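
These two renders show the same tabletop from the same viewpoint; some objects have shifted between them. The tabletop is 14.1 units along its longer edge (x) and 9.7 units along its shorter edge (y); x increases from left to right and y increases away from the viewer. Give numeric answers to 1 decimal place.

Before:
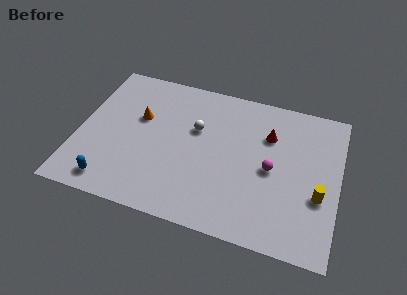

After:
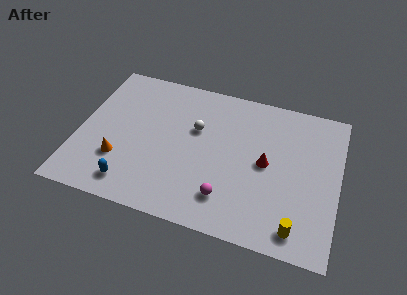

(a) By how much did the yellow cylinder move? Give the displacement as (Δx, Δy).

(-1.0, -2.3)

The yellow cylinder started near (13.1, 3.6) and ended near (12.1, 1.3).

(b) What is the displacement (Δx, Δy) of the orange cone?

(-0.8, -3.1)

The orange cone was at about (3.2, 6.0) and moved to about (2.4, 2.9).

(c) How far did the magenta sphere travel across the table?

3.3

The magenta sphere was near (10.5, 4.6) before and (8.3, 2.1) after, so it travelled √(2.2² + 2.5²) ≈ 3.3 units.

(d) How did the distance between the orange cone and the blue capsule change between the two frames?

-3.2

The distance was about 4.8 in the first image and 1.6 in the second, so they moved 3.2 units closer together.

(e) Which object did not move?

the white sphere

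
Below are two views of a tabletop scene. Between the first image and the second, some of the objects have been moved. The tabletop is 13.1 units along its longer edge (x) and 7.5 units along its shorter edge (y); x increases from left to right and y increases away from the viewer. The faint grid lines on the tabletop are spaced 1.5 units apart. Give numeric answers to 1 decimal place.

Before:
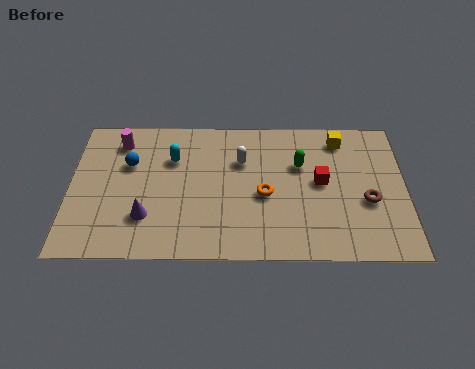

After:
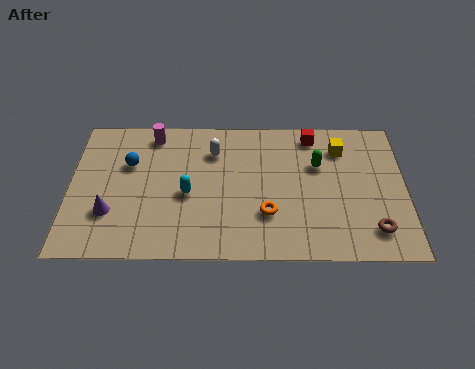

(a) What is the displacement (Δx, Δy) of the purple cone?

(-1.4, 0.2)

From the two frames, the purple cone sits at roughly (3.0, 2.1) before and (1.6, 2.3) after.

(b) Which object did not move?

the blue sphere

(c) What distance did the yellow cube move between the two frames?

0.5

The yellow cube was near (10.6, 6.3) before and (10.6, 5.8) after, so it travelled √(0.0² + 0.5²) ≈ 0.5 units.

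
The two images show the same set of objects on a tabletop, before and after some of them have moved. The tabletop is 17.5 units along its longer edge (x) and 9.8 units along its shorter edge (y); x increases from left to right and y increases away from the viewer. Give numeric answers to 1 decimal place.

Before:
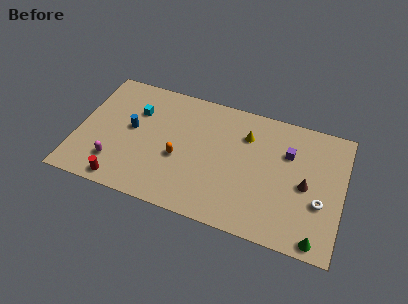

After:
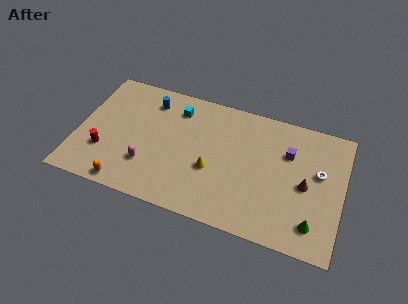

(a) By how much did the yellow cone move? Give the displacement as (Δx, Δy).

(-2.0, -3.4)

The yellow cone was at about (11.0, 7.2) and moved to about (9.0, 3.8).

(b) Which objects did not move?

the purple cube and the brown cone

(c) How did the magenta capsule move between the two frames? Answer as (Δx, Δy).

(2.1, 0.5)

The magenta capsule was at about (2.7, 2.3) and moved to about (4.8, 2.8).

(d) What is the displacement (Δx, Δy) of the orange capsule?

(-3.2, -3.1)

From the two frames, the orange capsule sits at roughly (6.8, 4.0) before and (3.6, 0.9) after.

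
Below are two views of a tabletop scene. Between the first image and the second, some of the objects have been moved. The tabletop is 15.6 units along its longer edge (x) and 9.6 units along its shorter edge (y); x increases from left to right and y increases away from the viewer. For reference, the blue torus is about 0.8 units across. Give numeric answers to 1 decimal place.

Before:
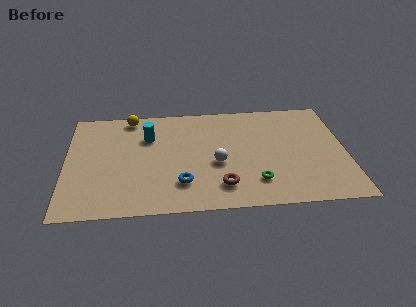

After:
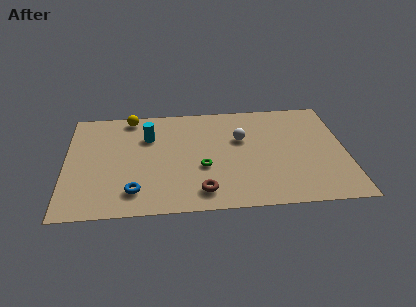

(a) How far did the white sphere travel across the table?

2.5

The white sphere moved from about (8.4, 4.0) to (9.8, 6.1), a distance of √(1.4² + 2.1²) ≈ 2.5.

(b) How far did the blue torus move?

2.6

The blue torus was near (6.4, 2.4) before and (3.8, 1.9) after, so it travelled √(2.6² + 0.5²) ≈ 2.6 units.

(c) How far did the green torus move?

3.3

The green torus was near (10.5, 2.2) before and (7.6, 3.7) after, so it travelled √(2.9² + 1.5²) ≈ 3.3 units.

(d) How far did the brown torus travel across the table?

1.2

The brown torus was near (8.6, 2.0) before and (7.5, 1.6) after, so it travelled √(1.1² + 0.4²) ≈ 1.2 units.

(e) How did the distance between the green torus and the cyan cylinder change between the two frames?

-3.2

Before: roughly 7.4 units apart; after: 4.2. That's 3.2 units closer together.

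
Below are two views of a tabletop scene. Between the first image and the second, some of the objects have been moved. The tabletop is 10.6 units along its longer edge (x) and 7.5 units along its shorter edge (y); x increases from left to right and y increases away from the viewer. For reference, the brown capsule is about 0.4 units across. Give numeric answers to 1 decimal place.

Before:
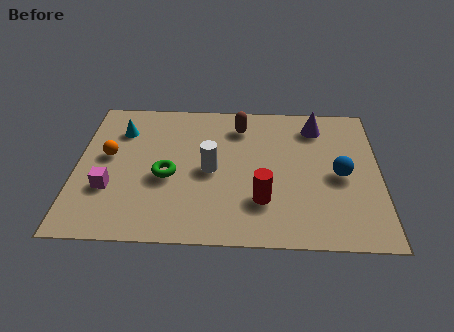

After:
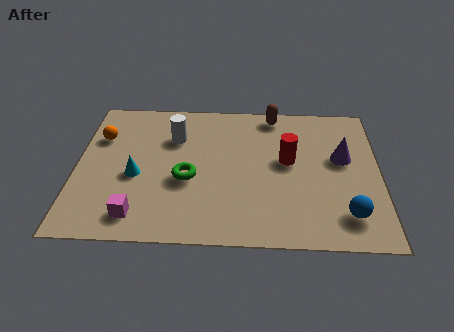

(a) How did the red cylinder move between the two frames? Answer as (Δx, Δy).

(0.9, 2.1)

The red cylinder started near (6.5, 2.1) and ended near (7.4, 4.2).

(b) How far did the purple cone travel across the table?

1.9

The purple cone moved from about (8.4, 6.1) to (9.3, 4.4), a distance of √(0.9² + 1.7²) ≈ 1.9.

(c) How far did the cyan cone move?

2.5

The cyan cone was near (1.5, 5.6) before and (2.1, 3.2) after, so it travelled √(0.6² + 2.4²) ≈ 2.5 units.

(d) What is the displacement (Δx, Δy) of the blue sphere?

(0.2, -2.0)

From the two frames, the blue sphere sits at roughly (9.2, 3.5) before and (9.4, 1.5) after.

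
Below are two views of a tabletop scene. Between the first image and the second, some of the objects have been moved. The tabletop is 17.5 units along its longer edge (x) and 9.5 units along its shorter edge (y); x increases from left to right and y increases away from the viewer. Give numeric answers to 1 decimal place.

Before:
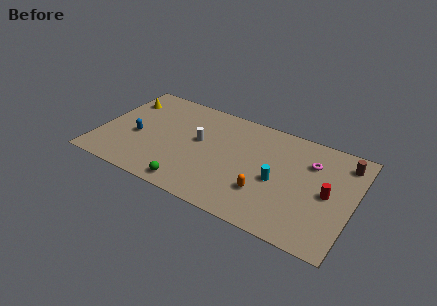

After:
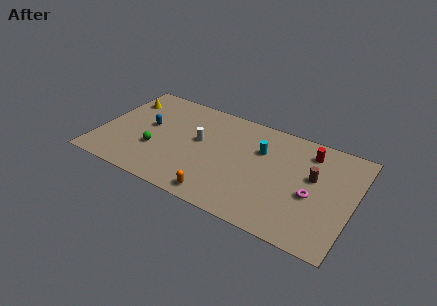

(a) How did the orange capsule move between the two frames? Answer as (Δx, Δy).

(-2.9, -1.7)

The orange capsule was at about (11.7, 2.8) and moved to about (8.8, 1.1).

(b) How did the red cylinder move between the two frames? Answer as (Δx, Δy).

(-1.6, 3.1)

The red cylinder was at about (15.8, 4.6) and moved to about (14.2, 7.7).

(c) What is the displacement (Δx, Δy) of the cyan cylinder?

(-1.4, 2.2)

From the two frames, the cyan cylinder sits at roughly (12.4, 4.2) before and (11.0, 6.4) after.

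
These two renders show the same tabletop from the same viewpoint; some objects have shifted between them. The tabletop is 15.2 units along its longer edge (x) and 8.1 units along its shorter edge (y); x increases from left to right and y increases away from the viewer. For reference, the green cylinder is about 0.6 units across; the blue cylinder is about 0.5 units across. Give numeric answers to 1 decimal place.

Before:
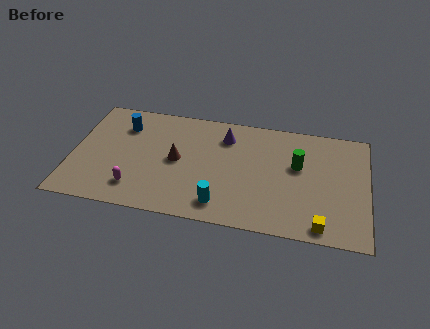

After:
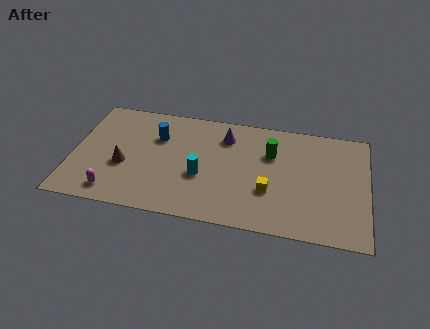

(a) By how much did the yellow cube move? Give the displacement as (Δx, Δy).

(-2.7, 1.9)

The yellow cube was at about (12.9, 0.9) and moved to about (10.2, 2.8).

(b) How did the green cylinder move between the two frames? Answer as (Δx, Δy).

(-1.4, 0.6)

The green cylinder started near (11.6, 4.9) and ended near (10.2, 5.5).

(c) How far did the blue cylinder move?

1.9

From (2.5, 6.1) to (4.3, 5.6), the blue cylinder covered √(1.8² + 0.5²) ≈ 1.9 units.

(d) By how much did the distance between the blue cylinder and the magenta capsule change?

+0.3

Before: roughly 4.5 units apart; after: 4.8. That's 0.3 units further apart.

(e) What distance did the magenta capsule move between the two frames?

1.2

The magenta capsule moved from about (3.4, 1.7) to (2.3, 1.2), a distance of √(1.1² + 0.5²) ≈ 1.2.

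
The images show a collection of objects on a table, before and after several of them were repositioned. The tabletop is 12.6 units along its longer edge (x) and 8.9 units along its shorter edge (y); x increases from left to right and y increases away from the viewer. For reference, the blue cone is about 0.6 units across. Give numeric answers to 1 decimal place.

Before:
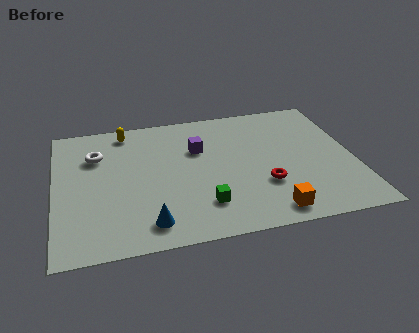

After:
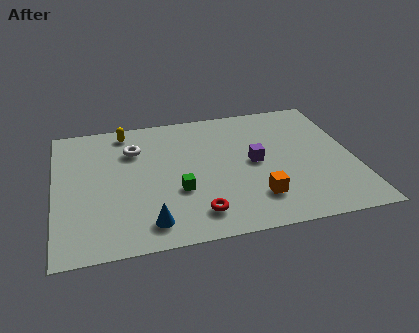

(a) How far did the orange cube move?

1.1

The orange cube moved from about (8.8, 1.1) to (8.3, 2.1), a distance of √(0.5² + 1.0²) ≈ 1.1.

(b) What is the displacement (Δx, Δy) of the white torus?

(1.6, 0.1)

The white torus was at about (1.8, 6.3) and moved to about (3.4, 6.4).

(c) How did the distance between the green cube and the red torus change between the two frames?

-1.0

The distance was about 2.7 in the first image and 1.7 in the second, so they moved 1.0 units closer together.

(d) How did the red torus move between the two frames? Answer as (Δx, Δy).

(-2.9, -1.3)

From the two frames, the red torus sits at roughly (8.7, 2.9) before and (5.8, 1.6) after.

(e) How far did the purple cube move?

2.7

The purple cube was near (6.1, 5.9) before and (8.4, 4.5) after, so it travelled √(2.3² + 1.4²) ≈ 2.7 units.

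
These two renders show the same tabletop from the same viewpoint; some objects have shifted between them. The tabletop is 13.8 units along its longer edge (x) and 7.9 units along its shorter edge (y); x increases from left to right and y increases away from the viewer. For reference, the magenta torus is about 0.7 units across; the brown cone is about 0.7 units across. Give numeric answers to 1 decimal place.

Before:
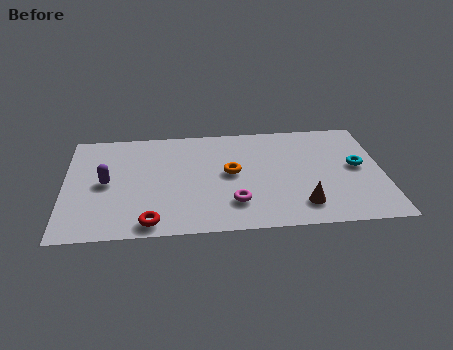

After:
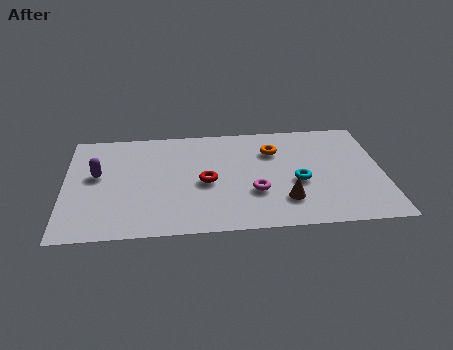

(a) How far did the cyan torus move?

2.8

The cyan torus moved from about (12.7, 4.2) to (10.1, 3.3), a distance of √(2.6² + 0.9²) ≈ 2.8.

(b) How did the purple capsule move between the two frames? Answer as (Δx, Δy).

(-0.4, 0.6)

The purple capsule was at about (1.8, 3.9) and moved to about (1.4, 4.5).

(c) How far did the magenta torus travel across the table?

1.1

From (7.3, 2.0) to (8.2, 2.7), the magenta torus covered √(0.9² + 0.7²) ≈ 1.1 units.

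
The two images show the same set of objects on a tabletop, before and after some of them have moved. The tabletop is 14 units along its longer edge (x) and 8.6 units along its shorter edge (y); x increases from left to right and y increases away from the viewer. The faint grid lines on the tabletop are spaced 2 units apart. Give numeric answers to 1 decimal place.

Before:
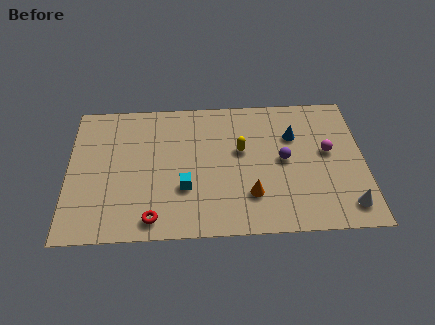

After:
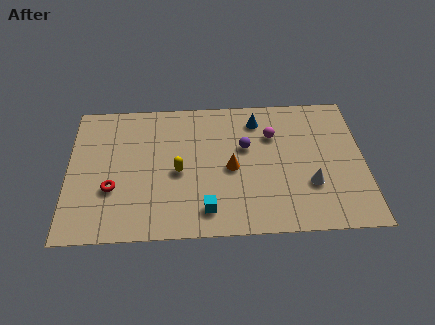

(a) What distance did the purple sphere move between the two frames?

2.0

The purple sphere moved from about (10.2, 4.4) to (8.4, 5.3), a distance of √(1.8² + 0.9²) ≈ 2.0.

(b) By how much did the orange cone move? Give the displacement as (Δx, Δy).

(-0.9, 1.7)

From the two frames, the orange cone sits at roughly (8.6, 2.3) before and (7.7, 4.0) after.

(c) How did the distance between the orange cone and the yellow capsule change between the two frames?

-0.3

The distance was about 2.8 in the first image and 2.5 in the second, so they moved 0.3 units closer together.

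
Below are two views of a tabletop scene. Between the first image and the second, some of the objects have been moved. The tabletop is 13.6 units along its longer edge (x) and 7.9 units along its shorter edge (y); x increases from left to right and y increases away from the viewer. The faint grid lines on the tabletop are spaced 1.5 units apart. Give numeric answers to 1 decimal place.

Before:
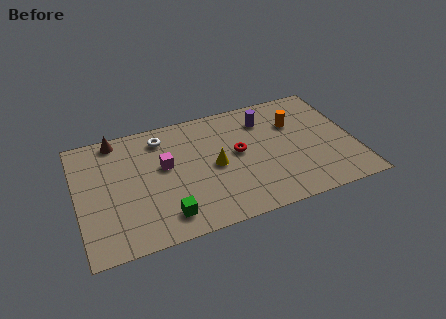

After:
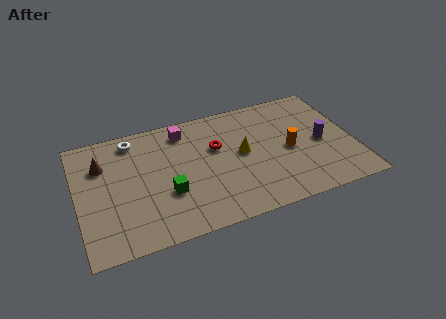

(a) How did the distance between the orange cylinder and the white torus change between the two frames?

+1.5

The distance was about 6.6 in the first image and 8.1 in the second, so they moved 1.5 units further apart.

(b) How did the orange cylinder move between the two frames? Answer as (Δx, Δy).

(-0.4, -1.7)

The orange cylinder started near (10.8, 5.4) and ended near (10.4, 3.7).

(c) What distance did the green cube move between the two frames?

1.4

From (4.1, 1.4) to (4.3, 2.8), the green cube covered √(0.2² + 1.4²) ≈ 1.4 units.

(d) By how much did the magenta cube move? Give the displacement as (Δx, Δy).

(1.1, 2.0)

The magenta cube was at about (4.3, 4.6) and moved to about (5.4, 6.6).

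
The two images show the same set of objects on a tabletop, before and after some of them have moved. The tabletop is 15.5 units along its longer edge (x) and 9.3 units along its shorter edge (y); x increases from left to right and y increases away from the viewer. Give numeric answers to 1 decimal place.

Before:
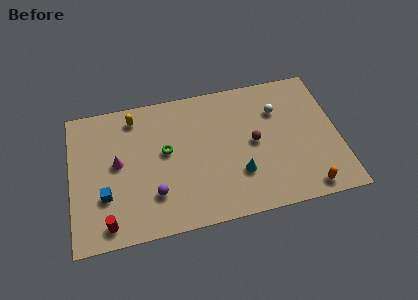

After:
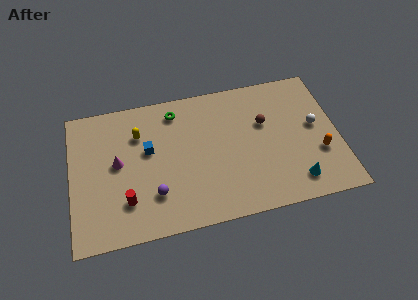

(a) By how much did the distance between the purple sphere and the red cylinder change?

-1.4

The distance was about 3.0 in the first image and 1.6 in the second, so they moved 1.4 units closer together.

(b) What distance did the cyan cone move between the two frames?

3.4

From (9.6, 2.8) to (12.8, 1.6), the cyan cone covered √(3.2² + 1.2²) ≈ 3.4 units.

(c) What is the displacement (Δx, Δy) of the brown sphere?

(0.7, 1.2)

The brown sphere was at about (10.6, 4.7) and moved to about (11.3, 5.9).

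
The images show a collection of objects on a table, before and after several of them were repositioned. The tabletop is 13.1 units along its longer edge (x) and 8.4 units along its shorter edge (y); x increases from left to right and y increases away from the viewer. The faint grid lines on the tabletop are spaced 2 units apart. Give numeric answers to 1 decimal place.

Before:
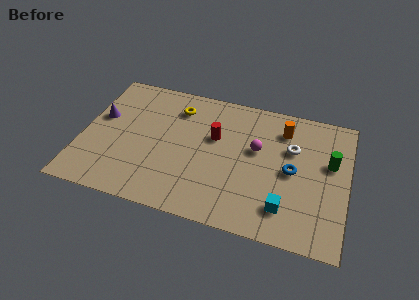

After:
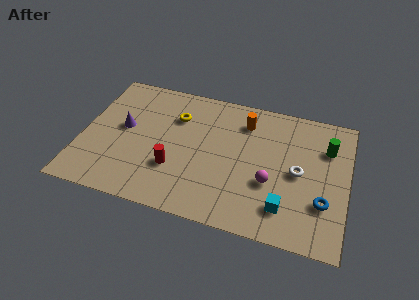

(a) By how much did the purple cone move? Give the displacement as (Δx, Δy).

(1.2, -0.4)

The purple cone was at about (0.8, 5.0) and moved to about (2.0, 4.6).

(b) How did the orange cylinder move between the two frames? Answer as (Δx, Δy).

(-1.9, 0.0)

The orange cylinder was at about (9.8, 6.6) and moved to about (7.9, 6.6).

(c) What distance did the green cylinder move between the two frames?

0.9

The green cylinder moved from about (12.2, 5.1) to (12.0, 6.0), a distance of √(0.2² + 0.9²) ≈ 0.9.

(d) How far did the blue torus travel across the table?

2.2

From (10.4, 4.1) to (12.0, 2.6), the blue torus covered √(1.6² + 1.5²) ≈ 2.2 units.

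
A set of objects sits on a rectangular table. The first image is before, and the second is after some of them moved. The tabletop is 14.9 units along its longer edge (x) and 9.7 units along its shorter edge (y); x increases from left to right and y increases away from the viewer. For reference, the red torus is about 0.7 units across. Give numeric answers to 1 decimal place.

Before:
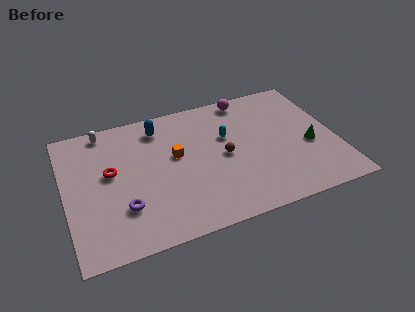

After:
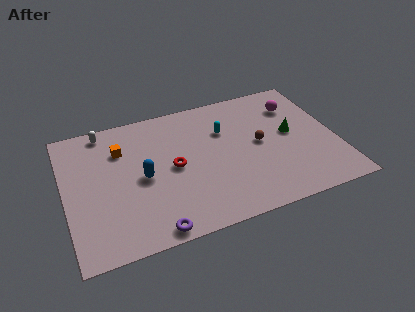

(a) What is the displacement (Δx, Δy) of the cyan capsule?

(-0.1, 0.5)

From the two frames, the cyan capsule sits at roughly (9.0, 6.1) before and (8.9, 6.6) after.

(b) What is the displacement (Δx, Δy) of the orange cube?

(-2.9, 1.4)

The orange cube was at about (6.1, 5.6) and moved to about (3.2, 7.0).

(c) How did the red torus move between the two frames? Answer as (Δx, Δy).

(3.4, -0.7)

The red torus started near (2.5, 5.5) and ended near (5.9, 4.8).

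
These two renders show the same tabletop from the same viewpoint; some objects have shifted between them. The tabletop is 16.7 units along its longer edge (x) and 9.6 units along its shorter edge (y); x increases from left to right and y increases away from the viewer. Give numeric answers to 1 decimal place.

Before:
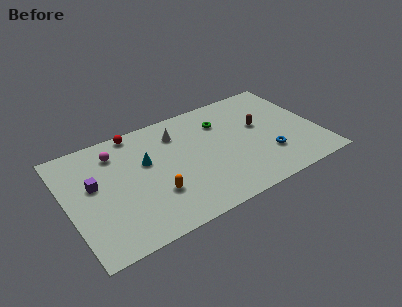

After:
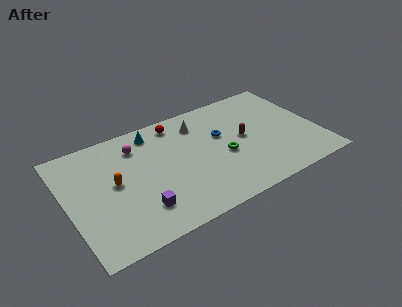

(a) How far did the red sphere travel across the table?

2.7

The red sphere moved from about (5.0, 8.8) to (7.7, 8.3), a distance of √(2.7² + 0.5²) ≈ 2.7.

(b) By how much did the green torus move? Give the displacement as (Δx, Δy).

(-0.3, -3.0)

The green torus was at about (10.6, 7.1) and moved to about (10.3, 4.1).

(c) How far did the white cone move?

1.5

The white cone was near (7.6, 7.4) before and (9.1, 7.6) after, so it travelled √(1.5² + 0.2²) ≈ 1.5 units.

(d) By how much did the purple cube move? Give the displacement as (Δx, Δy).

(2.6, -3.3)

From the two frames, the purple cube sits at roughly (1.8, 5.6) before and (4.4, 2.3) after.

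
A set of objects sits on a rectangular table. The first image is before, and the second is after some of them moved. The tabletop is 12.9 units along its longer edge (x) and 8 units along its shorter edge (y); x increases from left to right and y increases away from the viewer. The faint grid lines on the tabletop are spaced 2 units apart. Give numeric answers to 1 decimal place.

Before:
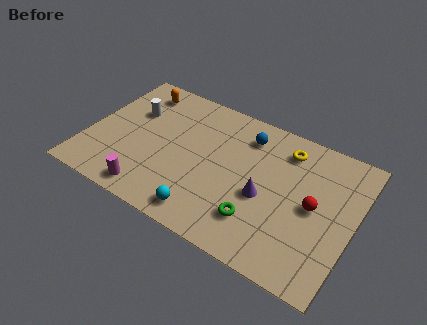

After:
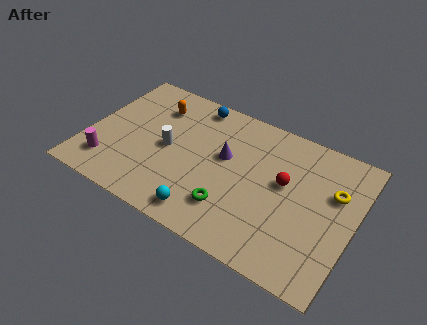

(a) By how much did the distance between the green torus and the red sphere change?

+0.3

Before: roughly 3.1 units apart; after: 3.4. That's 0.3 units further apart.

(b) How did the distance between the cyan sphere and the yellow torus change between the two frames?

+0.7

They were about 6.2 units apart before and 6.9 after — 0.7 units further apart.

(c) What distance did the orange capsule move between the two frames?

1.2

The orange capsule moved from about (1.9, 6.7) to (2.9, 6.1), a distance of √(1.0² + 0.6²) ≈ 1.2.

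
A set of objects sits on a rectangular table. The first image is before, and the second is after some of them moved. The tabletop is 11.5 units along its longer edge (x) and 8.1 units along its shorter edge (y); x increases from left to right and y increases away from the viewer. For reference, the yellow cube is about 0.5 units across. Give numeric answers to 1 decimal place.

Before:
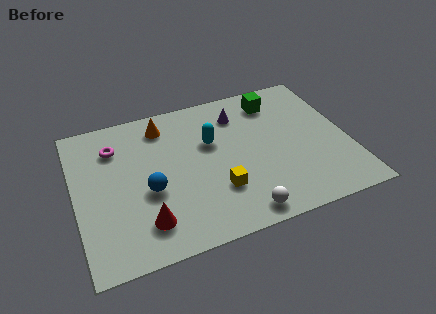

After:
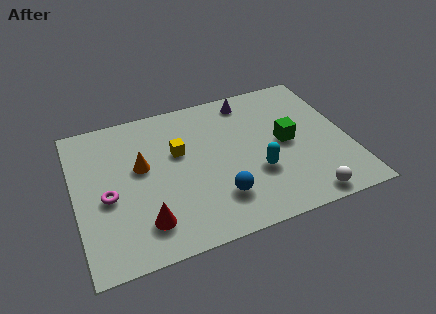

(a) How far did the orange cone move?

2.3

The orange cone was near (3.9, 6.7) before and (2.8, 4.7) after, so it travelled √(1.1² + 2.0²) ≈ 2.3 units.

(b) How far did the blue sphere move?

3.1

The blue sphere was near (3.0, 3.3) before and (5.8, 2.0) after, so it travelled √(2.8² + 1.3²) ≈ 3.1 units.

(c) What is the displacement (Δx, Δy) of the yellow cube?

(-1.4, 2.6)

From the two frames, the yellow cube sits at roughly (5.8, 2.4) before and (4.4, 5.0) after.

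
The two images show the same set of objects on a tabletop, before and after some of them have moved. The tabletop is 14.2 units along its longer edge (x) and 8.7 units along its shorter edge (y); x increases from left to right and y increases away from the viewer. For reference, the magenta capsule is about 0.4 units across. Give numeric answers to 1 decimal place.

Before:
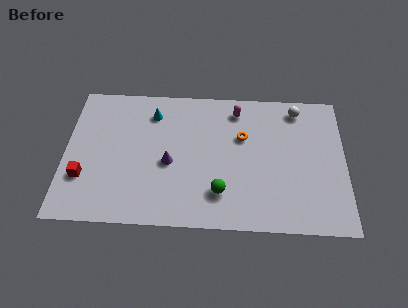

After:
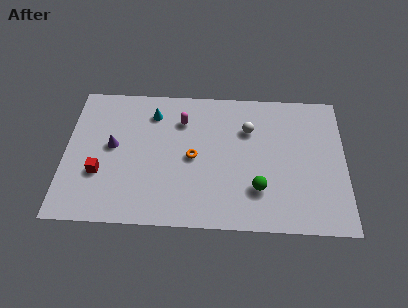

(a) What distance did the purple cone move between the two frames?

3.0

The purple cone was near (5.3, 3.8) before and (2.4, 4.7) after, so it travelled √(2.9² + 0.9²) ≈ 3.0 units.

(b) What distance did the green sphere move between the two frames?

1.9

The green sphere was near (7.9, 2.1) before and (9.8, 2.4) after, so it travelled √(1.9² + 0.3²) ≈ 1.9 units.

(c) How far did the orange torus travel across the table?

2.9

The orange torus moved from about (9.0, 5.6) to (6.5, 4.2), a distance of √(2.5² + 1.4²) ≈ 2.9.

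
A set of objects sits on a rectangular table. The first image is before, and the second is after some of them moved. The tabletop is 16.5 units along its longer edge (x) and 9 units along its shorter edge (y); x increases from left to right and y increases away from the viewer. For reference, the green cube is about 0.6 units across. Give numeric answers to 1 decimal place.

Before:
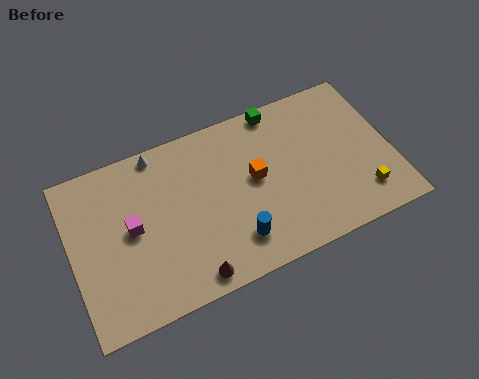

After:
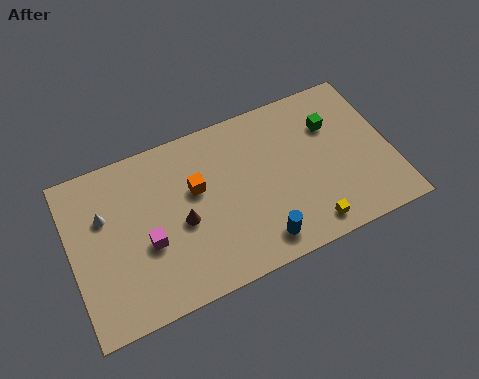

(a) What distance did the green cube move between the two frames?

3.2

The green cube moved from about (11.1, 8.2) to (13.7, 6.3), a distance of √(2.6² + 1.9²) ≈ 3.2.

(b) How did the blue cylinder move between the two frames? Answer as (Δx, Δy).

(1.2, -0.6)

From the two frames, the blue cylinder sits at roughly (8.1, 2.0) before and (9.3, 1.4) after.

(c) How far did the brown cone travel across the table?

3.0

The brown cone was near (5.7, 1.0) before and (5.6, 4.0) after, so it travelled √(0.1² + 3.0²) ≈ 3.0 units.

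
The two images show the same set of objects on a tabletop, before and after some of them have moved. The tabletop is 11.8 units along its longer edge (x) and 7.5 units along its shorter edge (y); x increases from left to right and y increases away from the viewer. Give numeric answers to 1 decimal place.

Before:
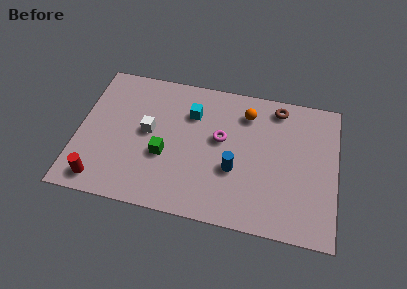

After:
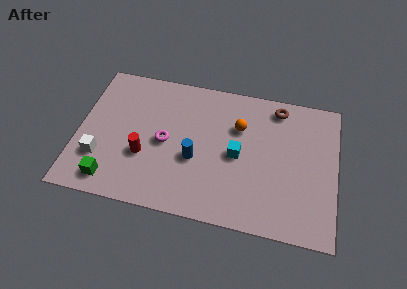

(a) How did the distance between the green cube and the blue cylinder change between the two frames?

+1.0

Before: roughly 3.2 units apart; after: 4.2. That's 1.0 units further apart.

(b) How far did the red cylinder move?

2.5

The red cylinder moved from about (1.2, 1.0) to (3.1, 2.7), a distance of √(1.9² + 1.7²) ≈ 2.5.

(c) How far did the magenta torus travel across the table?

2.6

The magenta torus was near (6.5, 4.3) before and (4.0, 3.6) after, so it travelled √(2.5² + 0.7²) ≈ 2.6 units.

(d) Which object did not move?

the brown torus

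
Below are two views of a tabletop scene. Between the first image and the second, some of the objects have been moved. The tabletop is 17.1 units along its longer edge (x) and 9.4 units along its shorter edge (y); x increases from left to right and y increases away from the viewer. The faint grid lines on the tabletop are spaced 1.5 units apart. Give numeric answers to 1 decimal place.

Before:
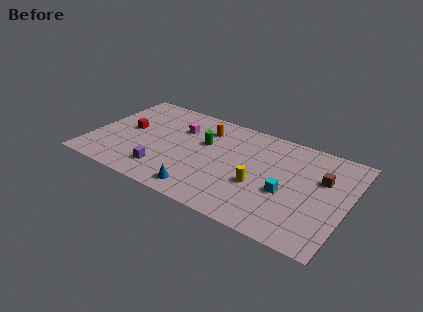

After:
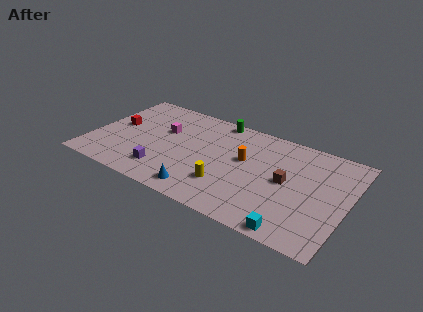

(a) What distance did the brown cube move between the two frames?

2.6

The brown cube moved from about (15.3, 6.1) to (13.1, 4.8), a distance of √(2.2² + 1.3²) ≈ 2.6.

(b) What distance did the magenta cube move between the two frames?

1.2

From (5.6, 6.6) to (4.6, 5.9), the magenta cube covered √(1.0² + 0.7²) ≈ 1.2 units.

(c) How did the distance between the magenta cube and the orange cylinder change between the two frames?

+3.9

Before: roughly 1.7 units apart; after: 5.6. That's 3.9 units further apart.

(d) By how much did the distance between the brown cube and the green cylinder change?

-1.5

The distance was about 7.9 in the first image and 6.4 in the second, so they moved 1.5 units closer together.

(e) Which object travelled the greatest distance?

the orange cylinder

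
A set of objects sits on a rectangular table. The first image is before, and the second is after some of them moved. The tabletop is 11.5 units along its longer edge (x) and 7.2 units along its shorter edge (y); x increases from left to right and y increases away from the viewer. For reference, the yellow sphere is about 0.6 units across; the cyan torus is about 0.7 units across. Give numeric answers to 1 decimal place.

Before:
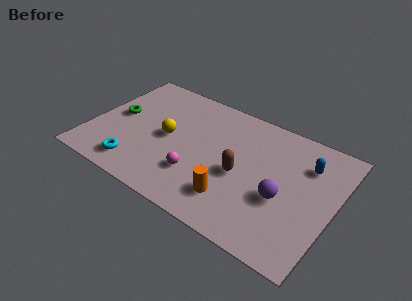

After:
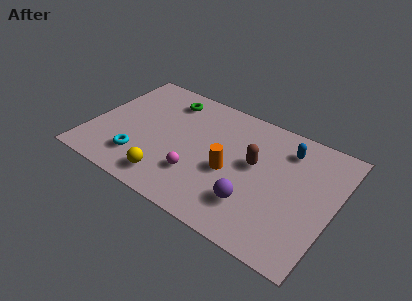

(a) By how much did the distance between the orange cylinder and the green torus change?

-1.9

Before: roughly 6.4 units apart; after: 4.5. That's 1.9 units closer together.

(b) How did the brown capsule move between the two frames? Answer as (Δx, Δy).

(0.5, 0.9)

From the two frames, the brown capsule sits at roughly (7.2, 3.2) before and (7.7, 4.1) after.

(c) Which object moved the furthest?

the green torus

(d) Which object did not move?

the magenta sphere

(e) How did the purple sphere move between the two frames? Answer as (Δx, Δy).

(-1.2, -1.0)

From the two frames, the purple sphere sits at roughly (9.2, 2.9) before and (8.0, 1.9) after.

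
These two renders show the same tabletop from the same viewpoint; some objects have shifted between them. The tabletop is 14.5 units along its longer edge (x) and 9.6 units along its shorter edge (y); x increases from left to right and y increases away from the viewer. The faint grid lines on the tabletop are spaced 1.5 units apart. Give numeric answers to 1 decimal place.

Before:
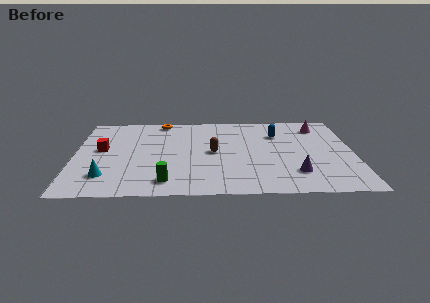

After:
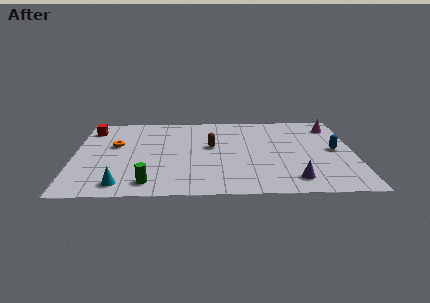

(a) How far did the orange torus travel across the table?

3.8

The orange torus was near (4.5, 8.7) before and (2.1, 5.8) after, so it travelled √(2.4² + 2.9²) ≈ 3.8 units.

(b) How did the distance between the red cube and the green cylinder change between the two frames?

+2.0

Before: roughly 5.1 units apart; after: 7.1. That's 2.0 units further apart.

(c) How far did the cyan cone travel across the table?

1.2

The cyan cone moved from about (1.7, 2.2) to (2.5, 1.3), a distance of √(0.8² + 0.9²) ≈ 1.2.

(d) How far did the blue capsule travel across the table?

3.5

The blue capsule was near (10.6, 6.9) before and (13.5, 4.9) after, so it travelled √(2.9² + 2.0²) ≈ 3.5 units.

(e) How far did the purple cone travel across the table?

0.7

The purple cone moved from about (11.4, 2.3) to (11.3, 1.6), a distance of √(0.1² + 0.7²) ≈ 0.7.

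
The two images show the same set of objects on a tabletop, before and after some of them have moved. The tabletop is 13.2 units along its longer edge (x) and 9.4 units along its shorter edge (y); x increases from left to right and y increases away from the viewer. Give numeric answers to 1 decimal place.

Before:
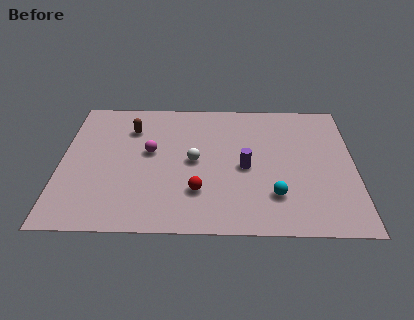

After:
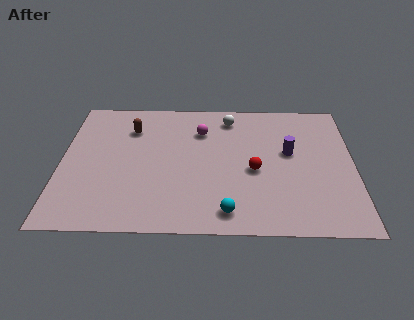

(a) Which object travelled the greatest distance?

the white sphere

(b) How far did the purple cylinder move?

2.3

The purple cylinder was near (8.3, 4.3) before and (10.3, 5.4) after, so it travelled √(2.0² + 1.1²) ≈ 2.3 units.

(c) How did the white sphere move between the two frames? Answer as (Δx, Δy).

(1.6, 3.2)

The white sphere was at about (6.0, 4.7) and moved to about (7.6, 7.9).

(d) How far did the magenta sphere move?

2.8

From (4.0, 5.3) to (6.3, 6.9), the magenta sphere covered √(2.3² + 1.6²) ≈ 2.8 units.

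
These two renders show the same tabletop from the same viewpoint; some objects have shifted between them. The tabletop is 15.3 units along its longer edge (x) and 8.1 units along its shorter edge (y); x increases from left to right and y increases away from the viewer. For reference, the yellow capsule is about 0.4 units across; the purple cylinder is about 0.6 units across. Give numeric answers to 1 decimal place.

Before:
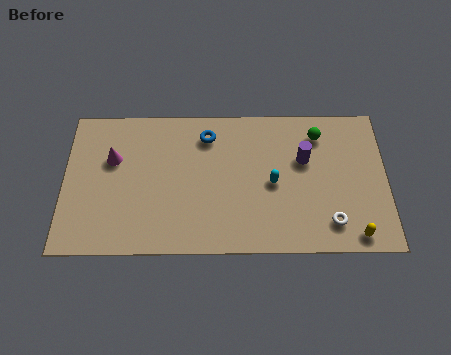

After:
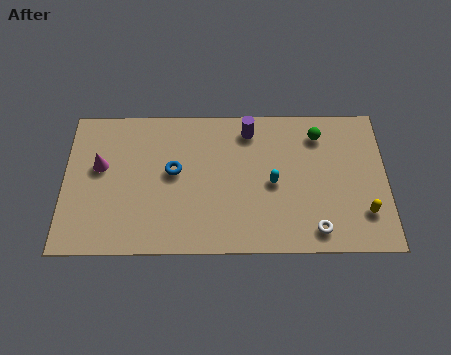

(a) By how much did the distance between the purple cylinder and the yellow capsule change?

+2.4

They were about 4.8 units apart before and 7.2 after — 2.4 units further apart.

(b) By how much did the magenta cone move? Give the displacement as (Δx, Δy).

(-0.6, -0.4)

The magenta cone was at about (2.3, 5.2) and moved to about (1.7, 4.8).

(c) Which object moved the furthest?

the purple cylinder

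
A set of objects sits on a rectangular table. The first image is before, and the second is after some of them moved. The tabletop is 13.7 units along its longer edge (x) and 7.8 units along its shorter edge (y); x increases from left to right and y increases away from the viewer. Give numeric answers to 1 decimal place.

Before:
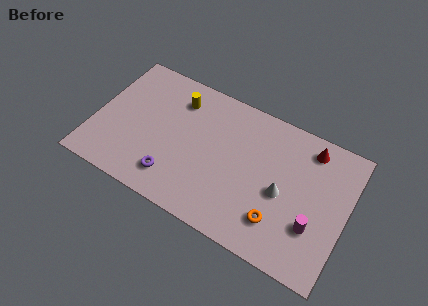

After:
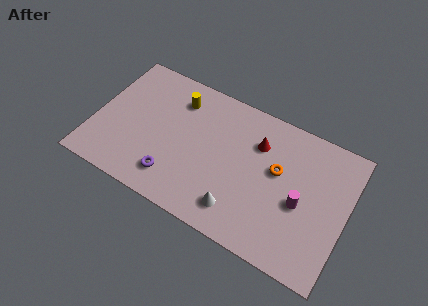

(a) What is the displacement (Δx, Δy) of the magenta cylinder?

(-0.8, 0.9)

The magenta cylinder was at about (12.1, 2.5) and moved to about (11.3, 3.4).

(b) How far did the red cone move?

2.9

The red cone moved from about (11.4, 6.6) to (8.7, 5.6), a distance of √(2.7² + 1.0²) ≈ 2.9.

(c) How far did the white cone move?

2.9

The white cone moved from about (10.3, 3.5) to (8.2, 1.5), a distance of √(2.1² + 2.0²) ≈ 2.9.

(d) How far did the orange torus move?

2.7

The orange torus moved from about (10.3, 1.9) to (9.9, 4.6), a distance of √(0.4² + 2.7²) ≈ 2.7.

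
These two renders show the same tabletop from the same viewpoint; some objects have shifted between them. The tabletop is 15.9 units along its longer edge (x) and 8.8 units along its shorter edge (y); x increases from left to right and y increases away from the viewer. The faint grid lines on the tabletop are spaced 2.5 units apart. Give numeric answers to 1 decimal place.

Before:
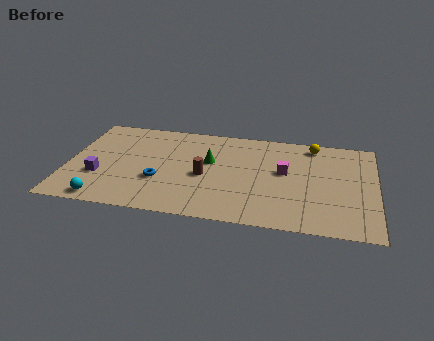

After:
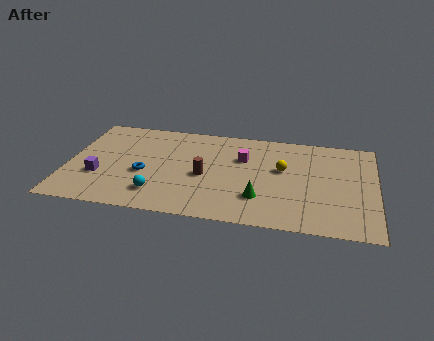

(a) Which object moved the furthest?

the green cone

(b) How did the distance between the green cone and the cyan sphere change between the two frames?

-1.6

Before: roughly 6.8 units apart; after: 5.2. That's 1.6 units closer together.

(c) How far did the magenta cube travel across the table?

2.4

The magenta cube was near (11.2, 5.0) before and (9.0, 5.9) after, so it travelled √(2.2² + 0.9²) ≈ 2.4 units.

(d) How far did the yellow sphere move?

2.9

The yellow sphere was near (12.6, 7.7) before and (11.1, 5.2) after, so it travelled √(1.5² + 2.5²) ≈ 2.9 units.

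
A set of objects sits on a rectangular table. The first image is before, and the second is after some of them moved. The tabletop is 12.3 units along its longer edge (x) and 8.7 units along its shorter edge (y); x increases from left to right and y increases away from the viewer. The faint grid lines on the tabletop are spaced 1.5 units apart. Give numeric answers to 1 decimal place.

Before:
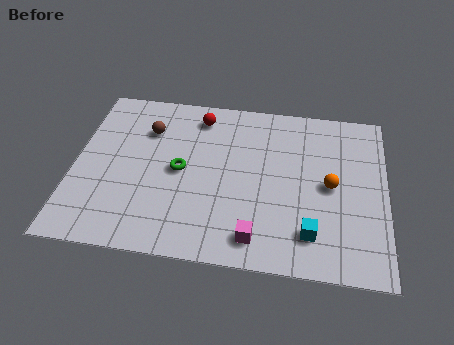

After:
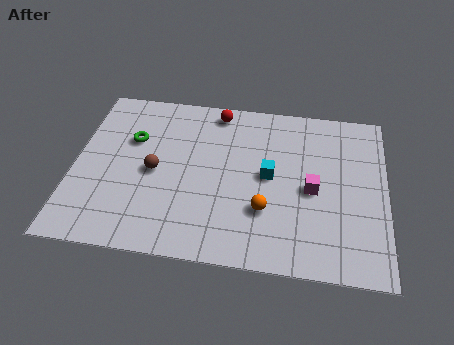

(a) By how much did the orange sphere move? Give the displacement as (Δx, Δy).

(-2.5, -1.6)

The orange sphere was at about (10.1, 4.3) and moved to about (7.6, 2.7).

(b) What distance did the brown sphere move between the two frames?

2.2

The brown sphere moved from about (2.8, 6.3) to (3.2, 4.1), a distance of √(0.4² + 2.2²) ≈ 2.2.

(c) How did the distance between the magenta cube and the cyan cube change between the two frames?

-0.4

The distance was about 2.2 in the first image and 1.8 in the second, so they moved 0.4 units closer together.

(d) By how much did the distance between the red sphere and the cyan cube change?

-3.3

They were about 7.2 units apart before and 3.9 after — 3.3 units closer together.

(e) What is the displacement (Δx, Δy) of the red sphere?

(0.7, 0.4)

The red sphere was at about (4.8, 7.3) and moved to about (5.5, 7.7).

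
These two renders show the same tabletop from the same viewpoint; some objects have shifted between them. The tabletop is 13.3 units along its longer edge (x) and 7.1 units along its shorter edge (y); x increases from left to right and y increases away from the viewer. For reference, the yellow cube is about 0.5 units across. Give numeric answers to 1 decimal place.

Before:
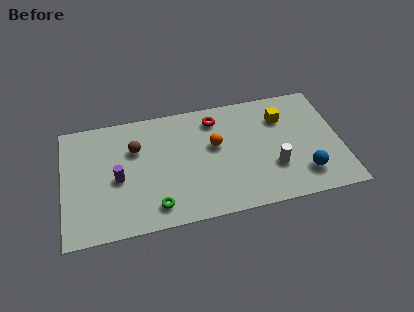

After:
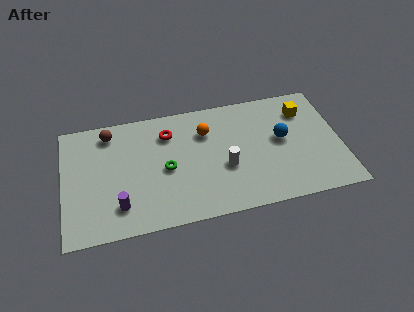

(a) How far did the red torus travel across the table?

2.3

The red torus moved from about (7.4, 5.8) to (5.1, 5.4), a distance of √(2.3² + 0.4²) ≈ 2.3.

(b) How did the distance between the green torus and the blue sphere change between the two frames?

-1.5

The distance was about 7.1 in the first image and 5.6 in the second, so they moved 1.5 units closer together.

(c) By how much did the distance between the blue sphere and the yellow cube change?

-1.8

The distance was about 3.7 in the first image and 1.9 in the second, so they moved 1.8 units closer together.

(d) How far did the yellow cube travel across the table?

1.1

From (10.6, 5.2) to (11.7, 5.4), the yellow cube covered √(1.1² + 0.2²) ≈ 1.1 units.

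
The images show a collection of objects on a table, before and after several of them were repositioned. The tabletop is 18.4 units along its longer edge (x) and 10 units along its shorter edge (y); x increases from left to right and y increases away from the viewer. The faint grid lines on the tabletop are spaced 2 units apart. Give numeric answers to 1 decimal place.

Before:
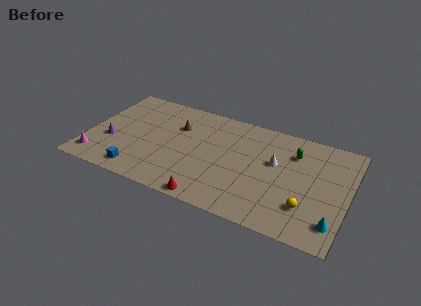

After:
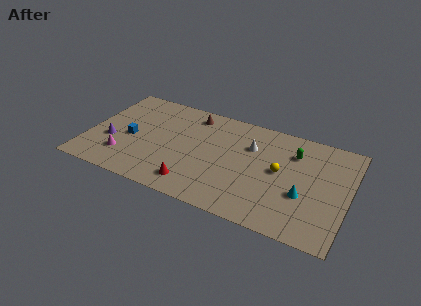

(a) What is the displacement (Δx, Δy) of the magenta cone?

(1.8, 0.8)

The magenta cone started near (1.0, 1.7) and ended near (2.8, 2.5).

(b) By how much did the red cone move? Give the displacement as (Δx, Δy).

(-1.3, 0.9)

The red cone started near (9.2, 0.8) and ended near (7.9, 1.7).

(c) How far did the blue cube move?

3.3

The blue cube moved from about (4.0, 1.4) to (3.0, 4.5), a distance of √(1.0² + 3.1²) ≈ 3.3.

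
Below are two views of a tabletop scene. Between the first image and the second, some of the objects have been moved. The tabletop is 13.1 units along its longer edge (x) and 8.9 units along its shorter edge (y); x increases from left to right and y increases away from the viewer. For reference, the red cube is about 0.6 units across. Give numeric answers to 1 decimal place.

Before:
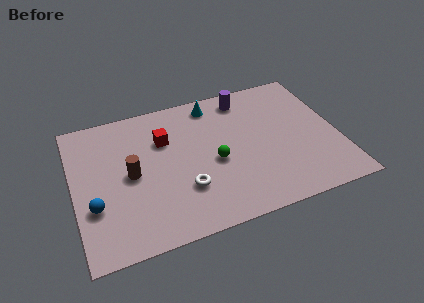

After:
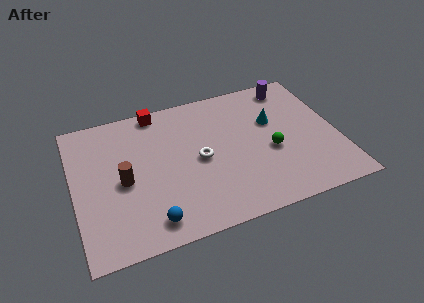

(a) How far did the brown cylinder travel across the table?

0.5

The brown cylinder moved from about (2.8, 4.4) to (2.4, 4.1), a distance of √(0.4² + 0.3²) ≈ 0.5.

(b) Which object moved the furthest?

the cyan cone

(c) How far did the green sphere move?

2.8

The green sphere was near (6.9, 3.9) before and (9.7, 3.7) after, so it travelled √(2.8² + 0.2²) ≈ 2.8 units.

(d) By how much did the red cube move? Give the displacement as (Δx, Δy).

(-0.2, 2.0)

The red cube started near (4.6, 6.1) and ended near (4.4, 8.1).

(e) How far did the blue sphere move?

3.1

The blue sphere was near (0.9, 3.0) before and (3.5, 1.3) after, so it travelled √(2.6² + 1.7²) ≈ 3.1 units.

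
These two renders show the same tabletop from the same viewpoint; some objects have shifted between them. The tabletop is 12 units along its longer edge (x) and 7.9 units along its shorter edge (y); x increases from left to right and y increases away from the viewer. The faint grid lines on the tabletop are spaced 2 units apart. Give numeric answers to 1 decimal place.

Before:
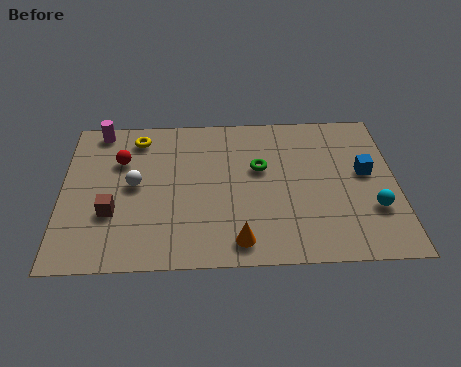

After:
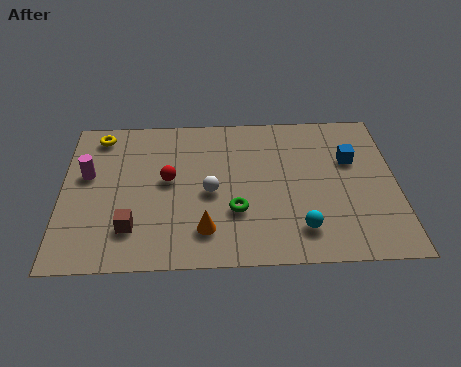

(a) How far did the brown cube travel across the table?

1.1

From (1.8, 2.7) to (2.5, 1.9), the brown cube covered √(0.7² + 0.8²) ≈ 1.1 units.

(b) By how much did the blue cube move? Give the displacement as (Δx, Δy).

(-0.5, 0.7)

From the two frames, the blue cube sits at roughly (10.9, 4.4) before and (10.4, 5.1) after.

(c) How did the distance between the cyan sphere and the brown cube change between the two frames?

-3.3

The distance was about 9.3 in the first image and 6.0 in the second, so they moved 3.3 units closer together.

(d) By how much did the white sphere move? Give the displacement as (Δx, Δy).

(2.7, -0.5)

The white sphere started near (2.6, 4.1) and ended near (5.3, 3.6).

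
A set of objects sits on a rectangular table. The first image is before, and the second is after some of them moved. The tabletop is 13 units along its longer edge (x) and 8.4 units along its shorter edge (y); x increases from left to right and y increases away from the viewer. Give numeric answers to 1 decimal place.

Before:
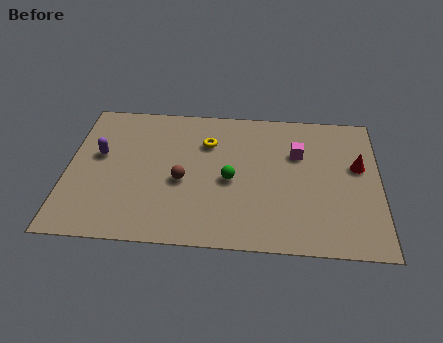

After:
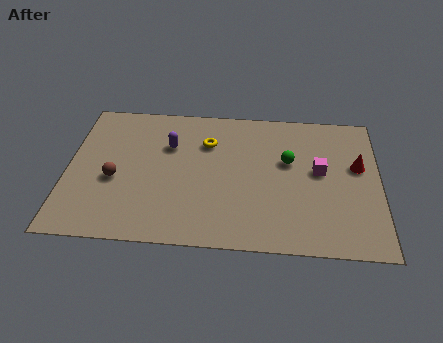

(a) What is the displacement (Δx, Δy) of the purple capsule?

(2.9, 0.8)

The purple capsule started near (1.3, 4.9) and ended near (4.2, 5.7).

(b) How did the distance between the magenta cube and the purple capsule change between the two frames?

-1.9

Before: roughly 8.3 units apart; after: 6.4. That's 1.9 units closer together.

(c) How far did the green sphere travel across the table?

2.7

The green sphere was near (6.8, 3.8) before and (9.2, 5.1) after, so it travelled √(2.4² + 1.3²) ≈ 2.7 units.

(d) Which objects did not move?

the red cone and the yellow torus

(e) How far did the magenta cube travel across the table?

1.3

The magenta cube moved from about (9.6, 5.6) to (10.5, 4.6), a distance of √(0.9² + 1.0²) ≈ 1.3.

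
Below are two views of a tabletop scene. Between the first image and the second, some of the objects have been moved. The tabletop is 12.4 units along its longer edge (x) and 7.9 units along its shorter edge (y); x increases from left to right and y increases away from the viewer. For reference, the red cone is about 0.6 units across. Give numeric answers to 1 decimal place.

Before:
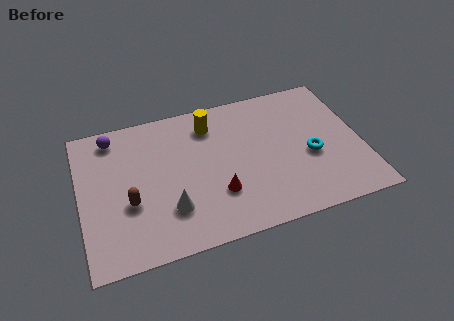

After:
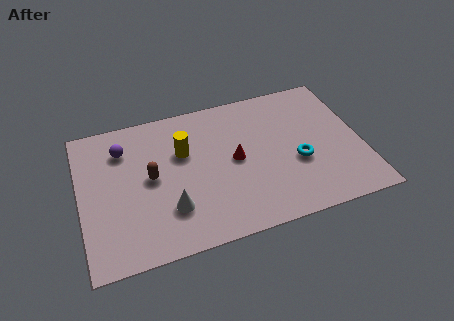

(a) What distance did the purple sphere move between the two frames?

0.9

From (1.6, 6.8) to (2.0, 6.0), the purple sphere covered √(0.4² + 0.8²) ≈ 0.9 units.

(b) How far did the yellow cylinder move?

1.8

The yellow cylinder was near (5.9, 6.3) before and (4.6, 5.1) after, so it travelled √(1.3² + 1.2²) ≈ 1.8 units.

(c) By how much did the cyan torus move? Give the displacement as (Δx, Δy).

(-0.6, -0.2)

The cyan torus was at about (10.1, 3.3) and moved to about (9.5, 3.1).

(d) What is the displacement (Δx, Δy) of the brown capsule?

(1.0, 1.1)

The brown capsule was at about (2.1, 3.0) and moved to about (3.1, 4.1).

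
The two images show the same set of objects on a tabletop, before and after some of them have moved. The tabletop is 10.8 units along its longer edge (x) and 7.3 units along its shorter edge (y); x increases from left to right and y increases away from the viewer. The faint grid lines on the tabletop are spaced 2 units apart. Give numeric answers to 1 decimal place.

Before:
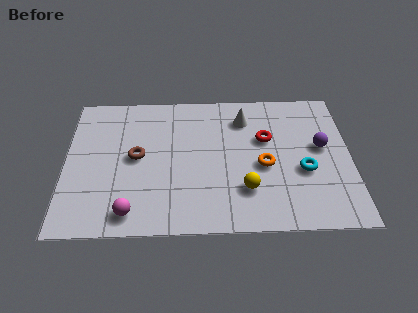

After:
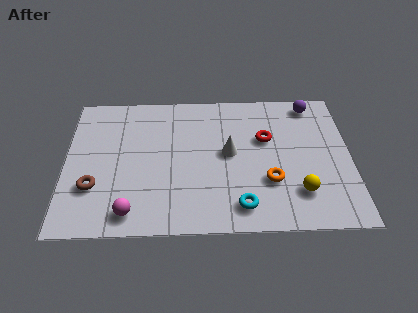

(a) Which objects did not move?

the red torus and the magenta sphere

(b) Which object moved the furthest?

the cyan torus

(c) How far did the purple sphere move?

2.3

The purple sphere was near (9.7, 4.1) before and (9.4, 6.4) after, so it travelled √(0.3² + 2.3²) ≈ 2.3 units.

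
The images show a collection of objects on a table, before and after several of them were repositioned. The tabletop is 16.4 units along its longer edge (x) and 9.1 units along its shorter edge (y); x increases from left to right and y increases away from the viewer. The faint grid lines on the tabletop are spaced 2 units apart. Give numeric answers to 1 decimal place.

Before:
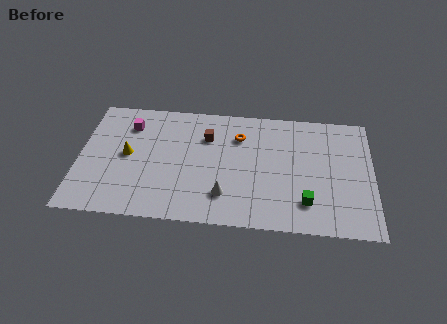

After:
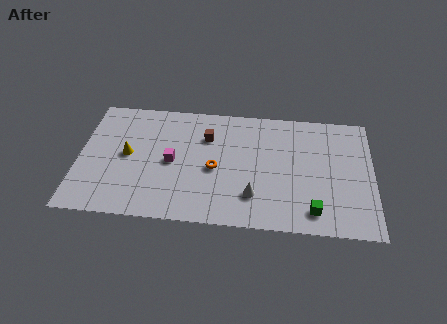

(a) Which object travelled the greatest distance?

the magenta cube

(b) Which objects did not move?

the brown cube and the yellow cone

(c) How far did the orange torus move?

2.9

From (8.9, 6.7) to (7.6, 4.1), the orange torus covered √(1.3² + 2.6²) ≈ 2.9 units.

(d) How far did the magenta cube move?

3.6

The magenta cube moved from about (2.7, 7.0) to (5.2, 4.4), a distance of √(2.5² + 2.6²) ≈ 3.6.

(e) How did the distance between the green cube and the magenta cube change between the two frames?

-2.7

The distance was about 11.1 in the first image and 8.4 in the second, so they moved 2.7 units closer together.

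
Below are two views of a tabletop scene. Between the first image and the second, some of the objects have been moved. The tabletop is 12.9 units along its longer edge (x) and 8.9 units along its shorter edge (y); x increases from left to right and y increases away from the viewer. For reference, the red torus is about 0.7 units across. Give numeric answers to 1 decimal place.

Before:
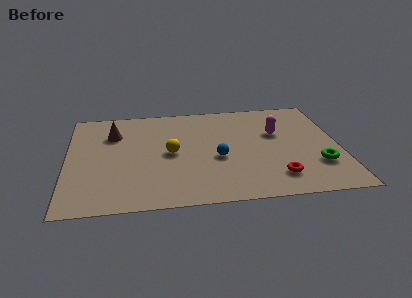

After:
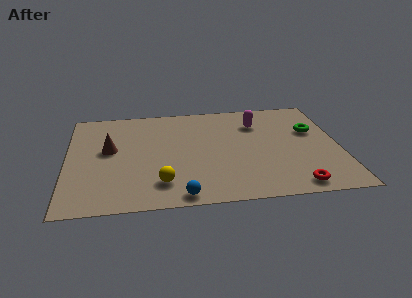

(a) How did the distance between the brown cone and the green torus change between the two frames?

-0.6

Before: roughly 10.3 units apart; after: 9.7. That's 0.6 units closer together.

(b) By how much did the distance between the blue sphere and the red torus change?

+2.0

The distance was about 3.3 in the first image and 5.3 in the second, so they moved 2.0 units further apart.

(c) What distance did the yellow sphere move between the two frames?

2.5

From (4.9, 4.4) to (4.4, 1.9), the yellow sphere covered √(0.5² + 2.5²) ≈ 2.5 units.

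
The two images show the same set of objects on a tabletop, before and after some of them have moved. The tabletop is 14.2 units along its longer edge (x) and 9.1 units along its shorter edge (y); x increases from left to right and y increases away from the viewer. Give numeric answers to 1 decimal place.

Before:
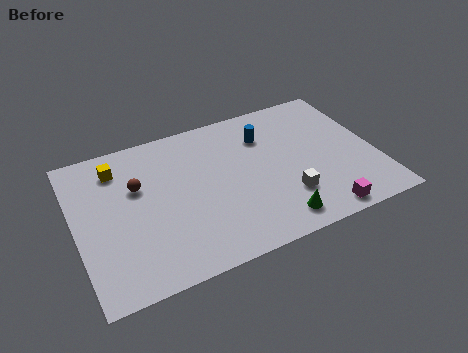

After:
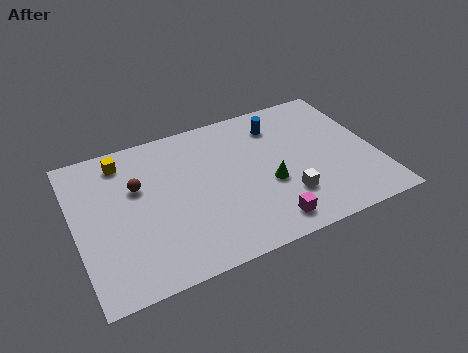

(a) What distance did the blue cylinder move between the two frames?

0.9

The blue cylinder moved from about (9.2, 6.7) to (9.9, 7.2), a distance of √(0.7² + 0.5²) ≈ 0.9.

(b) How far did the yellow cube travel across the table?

0.5

The yellow cube moved from about (2.2, 7.3) to (2.5, 7.7), a distance of √(0.3² + 0.4²) ≈ 0.5.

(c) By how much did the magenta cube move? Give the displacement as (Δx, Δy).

(-2.5, 0.4)

The magenta cube was at about (11.1, 0.9) and moved to about (8.6, 1.3).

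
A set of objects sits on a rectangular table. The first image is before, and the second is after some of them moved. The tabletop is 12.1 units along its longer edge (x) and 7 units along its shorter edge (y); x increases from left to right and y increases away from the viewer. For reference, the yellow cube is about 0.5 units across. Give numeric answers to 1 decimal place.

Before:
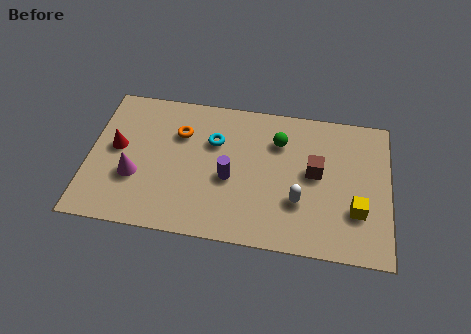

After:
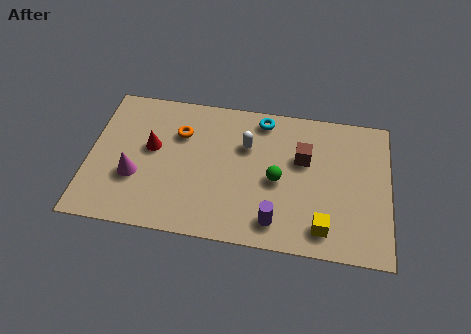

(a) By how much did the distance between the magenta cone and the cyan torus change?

+2.4

Before: roughly 3.8 units apart; after: 6.2. That's 2.4 units further apart.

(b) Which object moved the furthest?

the white capsule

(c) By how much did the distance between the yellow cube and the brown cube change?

+1.0

Before: roughly 2.3 units apart; after: 3.3. That's 1.0 units further apart.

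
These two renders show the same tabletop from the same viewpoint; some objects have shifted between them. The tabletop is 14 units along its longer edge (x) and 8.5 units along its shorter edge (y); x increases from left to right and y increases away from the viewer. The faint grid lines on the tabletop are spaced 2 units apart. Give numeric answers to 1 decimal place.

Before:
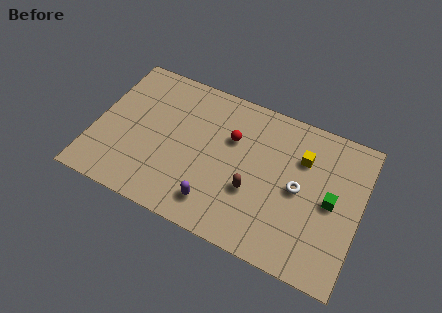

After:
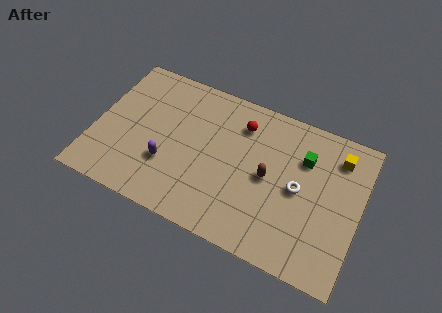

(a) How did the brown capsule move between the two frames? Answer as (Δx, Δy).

(0.7, 1.1)

The brown capsule was at about (8.5, 3.1) and moved to about (9.2, 4.2).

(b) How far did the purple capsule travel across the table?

3.0

From (6.7, 1.6) to (4.0, 2.8), the purple capsule covered √(2.7² + 1.2²) ≈ 3.0 units.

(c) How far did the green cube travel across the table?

2.4

The green cube was near (12.5, 4.2) before and (10.9, 6.0) after, so it travelled √(1.6² + 1.8²) ≈ 2.4 units.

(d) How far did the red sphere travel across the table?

1.1

The red sphere moved from about (7.1, 5.6) to (7.5, 6.6), a distance of √(0.4² + 1.0²) ≈ 1.1.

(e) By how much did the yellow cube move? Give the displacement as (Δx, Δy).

(1.8, 0.8)

The yellow cube was at about (10.8, 6.0) and moved to about (12.6, 6.8).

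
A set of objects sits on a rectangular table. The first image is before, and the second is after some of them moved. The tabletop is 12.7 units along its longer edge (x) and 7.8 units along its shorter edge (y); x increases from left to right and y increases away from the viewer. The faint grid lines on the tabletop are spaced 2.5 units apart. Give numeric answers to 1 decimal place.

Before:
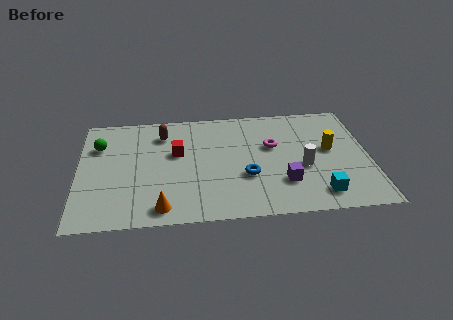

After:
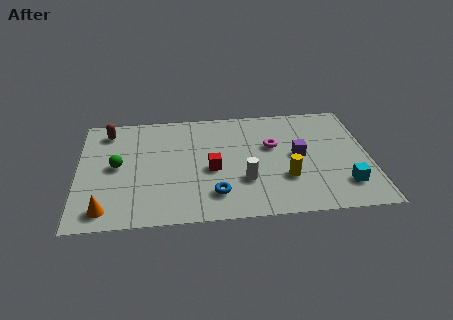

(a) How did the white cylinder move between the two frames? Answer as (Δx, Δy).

(-2.6, -0.7)

From the two frames, the white cylinder sits at roughly (9.8, 3.2) before and (7.2, 2.5) after.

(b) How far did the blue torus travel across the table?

1.8

The blue torus was near (7.3, 2.8) before and (5.9, 1.7) after, so it travelled √(1.4² + 1.1²) ≈ 1.8 units.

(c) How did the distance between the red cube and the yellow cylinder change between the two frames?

-3.4

The distance was about 6.7 in the first image and 3.3 in the second, so they moved 3.4 units closer together.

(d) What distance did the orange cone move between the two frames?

2.4

The orange cone moved from about (3.6, 1.0) to (1.2, 1.1), a distance of √(2.4² + 0.1²) ≈ 2.4.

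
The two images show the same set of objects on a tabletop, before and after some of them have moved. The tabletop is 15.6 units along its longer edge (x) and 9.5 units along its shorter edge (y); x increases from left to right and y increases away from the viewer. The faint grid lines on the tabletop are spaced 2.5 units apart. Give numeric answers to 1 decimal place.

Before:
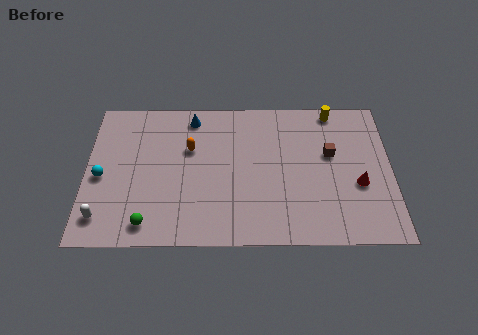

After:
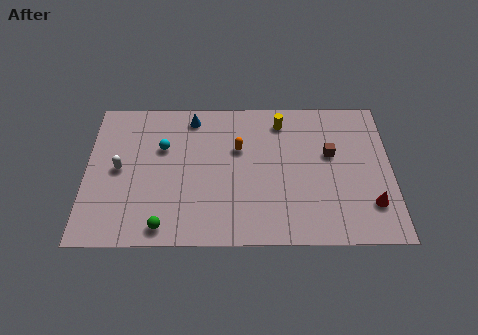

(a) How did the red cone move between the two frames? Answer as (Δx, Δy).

(0.6, -1.3)

The red cone was at about (13.9, 3.7) and moved to about (14.5, 2.4).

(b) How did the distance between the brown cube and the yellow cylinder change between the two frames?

+0.4

The distance was about 2.9 in the first image and 3.3 in the second, so they moved 0.4 units further apart.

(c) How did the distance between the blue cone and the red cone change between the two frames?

+1.2

The distance was about 9.6 in the first image and 10.8 in the second, so they moved 1.2 units further apart.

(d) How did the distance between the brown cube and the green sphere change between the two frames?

-0.6

Before: roughly 10.3 units apart; after: 9.7. That's 0.6 units closer together.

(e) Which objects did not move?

the brown cube and the blue cone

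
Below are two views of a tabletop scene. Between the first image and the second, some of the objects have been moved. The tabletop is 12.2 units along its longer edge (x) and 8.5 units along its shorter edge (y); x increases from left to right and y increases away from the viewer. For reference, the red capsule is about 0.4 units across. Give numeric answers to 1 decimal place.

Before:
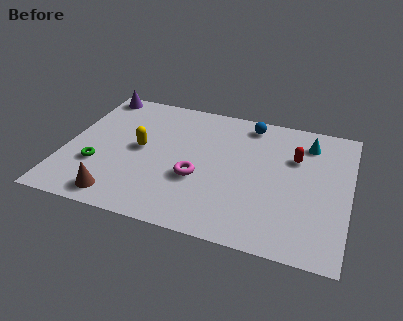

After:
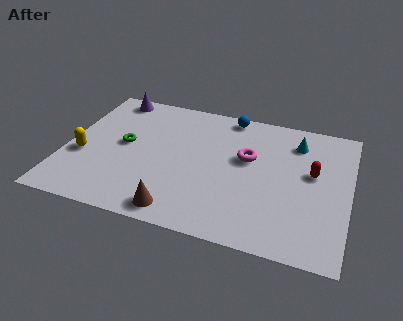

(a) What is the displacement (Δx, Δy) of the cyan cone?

(-0.5, -0.1)

From the two frames, the cyan cone sits at roughly (10.3, 6.8) before and (9.8, 6.7) after.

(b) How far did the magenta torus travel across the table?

2.8

The magenta torus was near (5.8, 3.2) before and (7.8, 5.1) after, so it travelled √(2.0² + 1.9²) ≈ 2.8 units.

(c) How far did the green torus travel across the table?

2.0

The green torus was near (1.5, 2.8) before and (2.5, 4.5) after, so it travelled √(1.0² + 1.7²) ≈ 2.0 units.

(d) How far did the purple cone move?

0.7

From (0.9, 7.7) to (1.6, 7.6), the purple cone covered √(0.7² + 0.1²) ≈ 0.7 units.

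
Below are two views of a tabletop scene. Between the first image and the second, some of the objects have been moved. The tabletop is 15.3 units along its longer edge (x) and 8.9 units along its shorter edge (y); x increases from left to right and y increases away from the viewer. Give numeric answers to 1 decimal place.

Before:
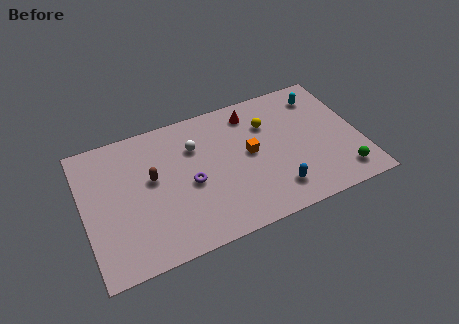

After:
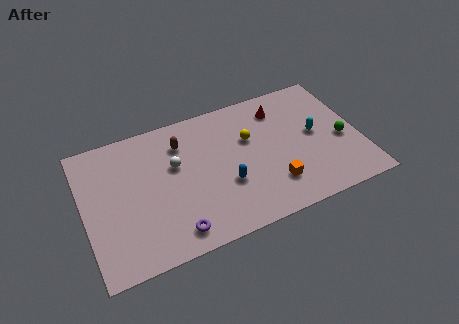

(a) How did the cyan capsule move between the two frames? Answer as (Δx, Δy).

(-0.6, -2.5)

The cyan capsule was at about (13.5, 7.2) and moved to about (12.9, 4.7).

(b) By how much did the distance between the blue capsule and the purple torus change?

-1.4

The distance was about 5.0 in the first image and 3.6 in the second, so they moved 1.4 units closer together.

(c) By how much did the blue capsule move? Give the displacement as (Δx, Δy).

(-2.6, 1.4)

From the two frames, the blue capsule sits at roughly (10.3, 1.8) before and (7.7, 3.2) after.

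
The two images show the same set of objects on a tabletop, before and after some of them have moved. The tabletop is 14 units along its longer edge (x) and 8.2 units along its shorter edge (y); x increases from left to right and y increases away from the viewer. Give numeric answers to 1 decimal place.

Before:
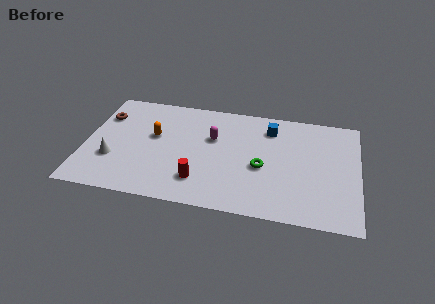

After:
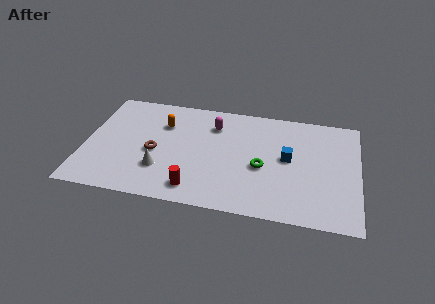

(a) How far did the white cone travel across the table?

2.5

The white cone moved from about (1.5, 2.7) to (4.0, 2.4), a distance of √(2.5² + 0.3²) ≈ 2.5.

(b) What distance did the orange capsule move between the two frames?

1.1

The orange capsule was near (3.5, 4.8) before and (3.9, 5.8) after, so it travelled √(0.4² + 1.0²) ≈ 1.1 units.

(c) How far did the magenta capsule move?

1.0

The magenta capsule was near (6.5, 5.2) before and (6.5, 6.2) after, so it travelled √(0.0² + 1.0²) ≈ 1.0 units.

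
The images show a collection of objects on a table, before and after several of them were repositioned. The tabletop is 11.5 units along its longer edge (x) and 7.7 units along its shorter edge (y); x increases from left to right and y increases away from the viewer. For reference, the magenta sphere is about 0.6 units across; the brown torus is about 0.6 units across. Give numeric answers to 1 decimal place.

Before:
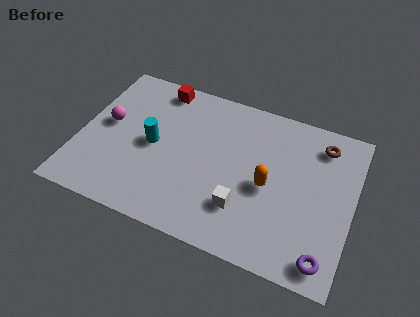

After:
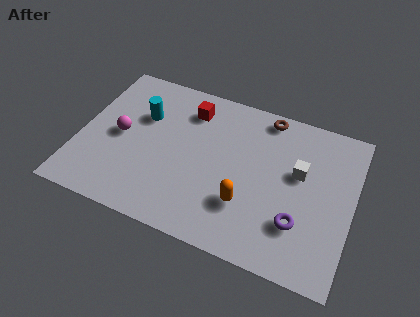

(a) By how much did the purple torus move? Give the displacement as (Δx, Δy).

(-1.2, 1.2)

The purple torus started near (10.6, 1.0) and ended near (9.4, 2.2).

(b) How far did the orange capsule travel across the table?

1.4

The orange capsule moved from about (8.0, 3.5) to (7.2, 2.3), a distance of √(0.8² + 1.2²) ≈ 1.4.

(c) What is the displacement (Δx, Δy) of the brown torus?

(-2.4, 0.6)

From the two frames, the brown torus sits at roughly (10.0, 6.3) before and (7.6, 6.9) after.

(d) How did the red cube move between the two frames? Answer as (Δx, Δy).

(1.4, -0.7)

The red cube started near (3.0, 6.8) and ended near (4.4, 6.1).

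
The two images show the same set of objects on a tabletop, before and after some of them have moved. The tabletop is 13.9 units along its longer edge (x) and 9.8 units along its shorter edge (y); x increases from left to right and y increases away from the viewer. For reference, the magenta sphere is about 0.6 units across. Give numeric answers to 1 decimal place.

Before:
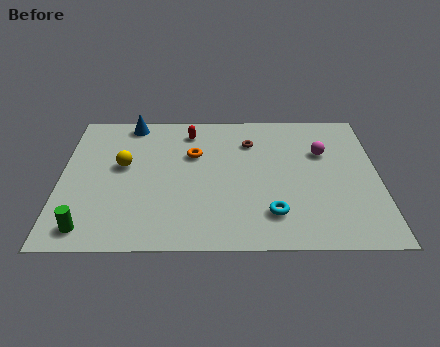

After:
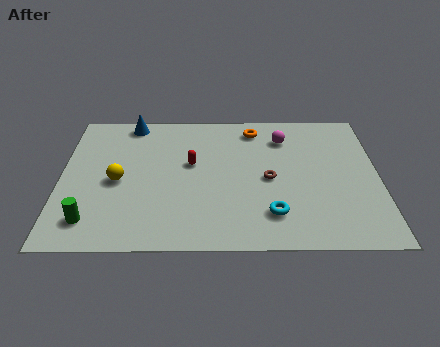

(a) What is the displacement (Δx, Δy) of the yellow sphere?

(-0.2, -1.1)

From the two frames, the yellow sphere sits at roughly (2.7, 5.6) before and (2.5, 4.5) after.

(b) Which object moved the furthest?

the orange torus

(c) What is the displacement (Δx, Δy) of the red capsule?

(0.1, -2.4)

From the two frames, the red capsule sits at roughly (5.6, 8.1) before and (5.7, 5.7) after.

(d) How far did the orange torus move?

3.3

The orange torus moved from about (5.8, 6.4) to (8.5, 8.3), a distance of √(2.7² + 1.9²) ≈ 3.3.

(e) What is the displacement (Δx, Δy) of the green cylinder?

(0.1, 0.5)

From the two frames, the green cylinder sits at roughly (1.3, 1.3) before and (1.4, 1.8) after.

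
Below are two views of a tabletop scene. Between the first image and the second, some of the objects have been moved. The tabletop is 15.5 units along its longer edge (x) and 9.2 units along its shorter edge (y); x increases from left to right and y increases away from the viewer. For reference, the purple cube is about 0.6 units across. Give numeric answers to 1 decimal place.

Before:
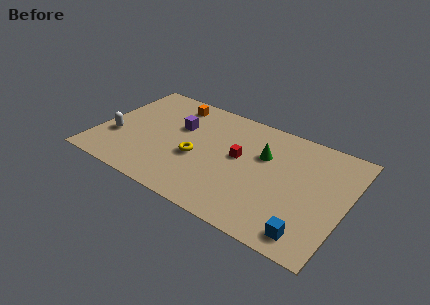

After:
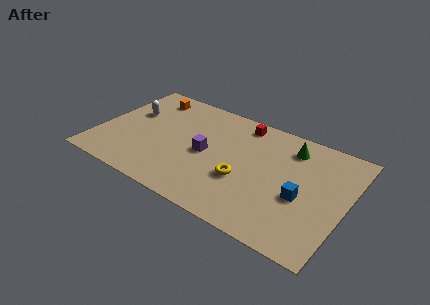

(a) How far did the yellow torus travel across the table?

3.0

The yellow torus moved from about (6.3, 3.8) to (9.3, 3.4), a distance of √(3.0² + 0.4²) ≈ 3.0.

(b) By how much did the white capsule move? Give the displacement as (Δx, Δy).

(0.5, 2.6)

From the two frames, the white capsule sits at roughly (1.2, 3.2) before and (1.7, 5.8) after.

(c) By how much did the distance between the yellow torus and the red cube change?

+1.9

The distance was about 2.8 in the first image and 4.7 in the second, so they moved 1.9 units further apart.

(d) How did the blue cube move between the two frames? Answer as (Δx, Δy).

(-0.8, 2.5)

The blue cube was at about (13.7, 1.3) and moved to about (12.9, 3.8).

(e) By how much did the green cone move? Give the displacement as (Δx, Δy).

(1.5, 1.4)

The green cone started near (10.2, 6.0) and ended near (11.7, 7.4).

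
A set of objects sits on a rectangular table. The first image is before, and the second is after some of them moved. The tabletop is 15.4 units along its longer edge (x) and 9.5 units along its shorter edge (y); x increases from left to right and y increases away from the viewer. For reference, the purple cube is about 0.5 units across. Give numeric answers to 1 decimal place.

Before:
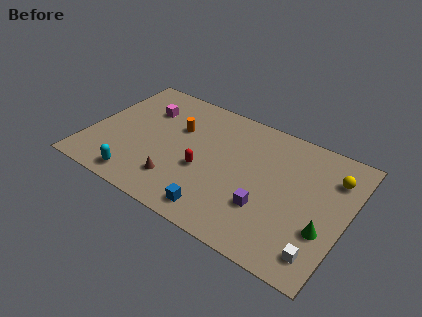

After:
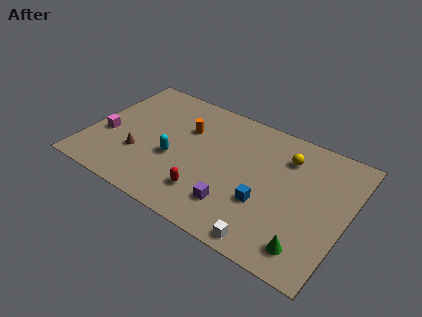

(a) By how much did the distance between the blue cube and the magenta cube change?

+2.0

They were about 7.7 units apart before and 9.7 after — 2.0 units further apart.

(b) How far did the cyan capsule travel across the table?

3.1

The cyan capsule moved from about (3.5, 1.2) to (5.2, 3.8), a distance of √(1.7² + 2.6²) ≈ 3.1.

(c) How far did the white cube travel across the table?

3.0

The white cube moved from about (14.3, 1.6) to (11.4, 0.9), a distance of √(2.9² + 0.7²) ≈ 3.0.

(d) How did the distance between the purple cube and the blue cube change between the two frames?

-1.2

Before: roughly 3.1 units apart; after: 1.9. That's 1.2 units closer together.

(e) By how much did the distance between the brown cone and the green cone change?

+1.8

Before: roughly 8.7 units apart; after: 10.5. That's 1.8 units further apart.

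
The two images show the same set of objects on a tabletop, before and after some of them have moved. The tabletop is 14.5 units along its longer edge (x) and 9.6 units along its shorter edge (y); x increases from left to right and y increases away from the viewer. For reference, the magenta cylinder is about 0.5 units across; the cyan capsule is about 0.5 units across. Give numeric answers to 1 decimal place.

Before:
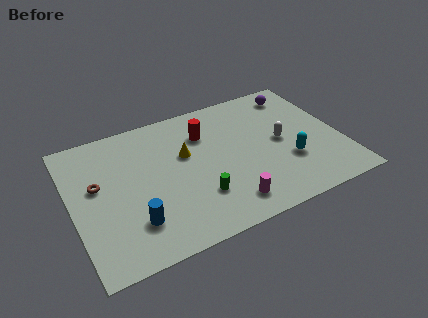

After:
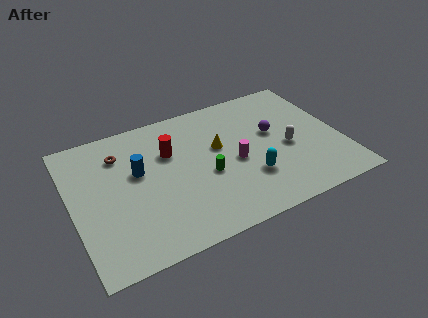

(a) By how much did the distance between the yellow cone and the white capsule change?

-1.3

They were about 5.2 units apart before and 3.9 after — 1.3 units closer together.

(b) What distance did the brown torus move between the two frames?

2.2

The brown torus moved from about (1.4, 5.6) to (2.8, 7.3), a distance of √(1.4² + 1.7²) ≈ 2.2.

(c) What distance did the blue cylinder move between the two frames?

3.4

The blue cylinder was near (3.0, 2.4) before and (3.6, 5.7) after, so it travelled √(0.6² + 3.3²) ≈ 3.4 units.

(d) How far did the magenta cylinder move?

2.8

From (7.9, 1.6) to (8.7, 4.3), the magenta cylinder covered √(0.8² + 2.7²) ≈ 2.8 units.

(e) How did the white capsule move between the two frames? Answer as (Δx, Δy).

(0.3, -0.6)

From the two frames, the white capsule sits at roughly (11.3, 4.8) before and (11.6, 4.2) after.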